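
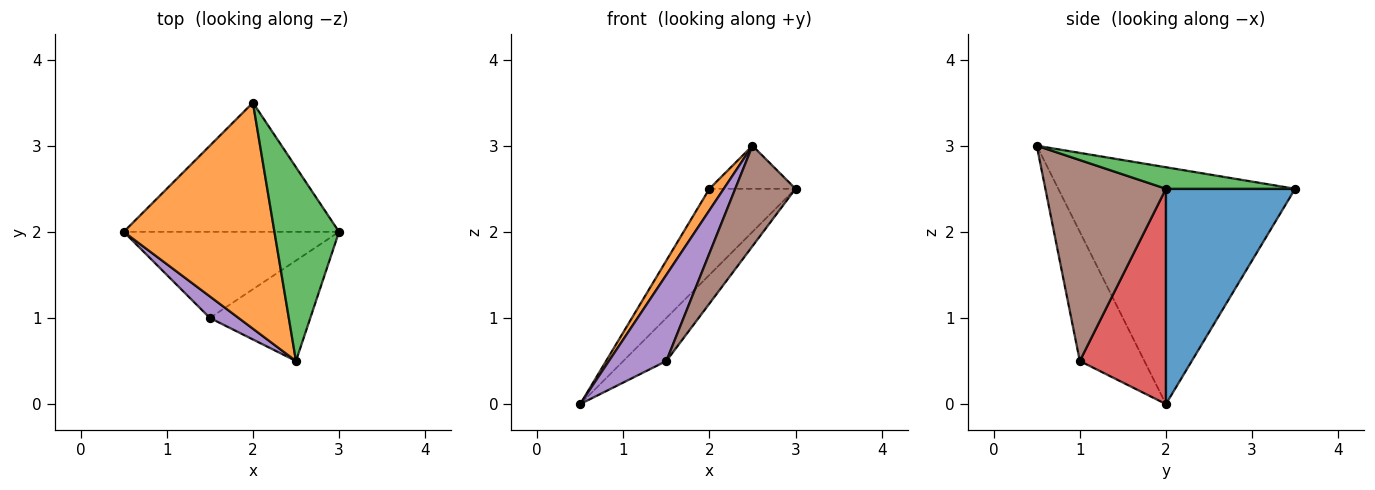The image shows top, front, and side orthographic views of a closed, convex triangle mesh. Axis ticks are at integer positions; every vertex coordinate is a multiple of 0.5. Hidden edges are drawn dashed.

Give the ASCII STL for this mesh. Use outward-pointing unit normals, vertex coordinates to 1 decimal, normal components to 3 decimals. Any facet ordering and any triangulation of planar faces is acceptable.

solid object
 facet normal 0.640 0.426 -0.640
  outer loop
   vertex 2.0 3.5 2.5
   vertex 3.0 2.0 2.5
   vertex 0.5 2.0 0.0
  endloop
 endfacet
 facet normal -0.843 -0.051 0.536
  outer loop
   vertex 2.0 3.5 2.5
   vertex 0.5 2.0 0.0
   vertex 2.5 0.5 3.0
  endloop
 endfacet
 facet normal 0.309 0.206 0.928
  outer loop
   vertex 2.0 3.5 2.5
   vertex 2.5 0.5 3.0
   vertex 3.0 2.0 2.5
  endloop
 endfacet
 facet normal 0.667 0.333 -0.667
  outer loop
   vertex 1.5 1.0 0.5
   vertex 0.5 2.0 0.0
   vertex 3.0 2.0 2.5
  endloop
 endfacet
 facet normal -0.737 -0.655 0.164
  outer loop
   vertex 1.5 1.0 0.5
   vertex 2.5 0.5 3.0
   vertex 0.5 2.0 0.0
  endloop
 endfacet
 facet normal 0.816 -0.408 -0.408
  outer loop
   vertex 1.5 1.0 0.5
   vertex 3.0 2.0 2.5
   vertex 2.5 0.5 3.0
  endloop
 endfacet
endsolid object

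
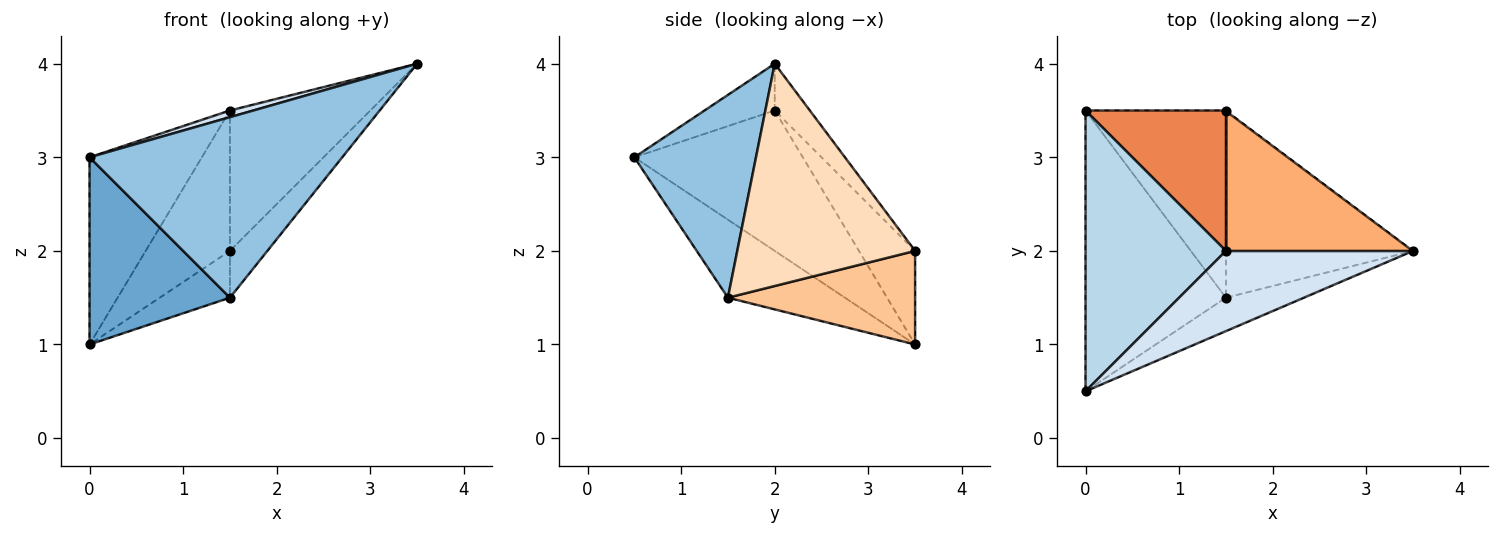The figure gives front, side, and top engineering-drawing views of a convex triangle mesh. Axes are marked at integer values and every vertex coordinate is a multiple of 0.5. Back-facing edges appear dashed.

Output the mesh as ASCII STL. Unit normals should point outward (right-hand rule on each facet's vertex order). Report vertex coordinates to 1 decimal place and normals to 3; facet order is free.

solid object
 facet normal -0.420 -0.504 -0.755
  outer loop
   vertex 1.5 1.5 1.5
   vertex 0.0 0.5 3.0
   vertex 0.0 3.5 1.0
  endloop
 endfacet
 facet normal 0.428 -0.889 -0.165
  outer loop
   vertex 1.5 1.5 1.5
   vertex 3.5 2.0 4.0
   vertex 0.0 0.5 3.0
  endloop
 endfacet
 facet normal -0.640 0.426 0.640
  outer loop
   vertex 1.5 2.0 3.5
   vertex 0.0 3.5 1.0
   vertex 0.0 0.5 3.0
  endloop
 endfacet
 facet normal -0.242 -0.081 0.967
  outer loop
   vertex 1.5 2.0 3.5
   vertex 0.0 0.5 3.0
   vertex 3.5 2.0 4.0
  endloop
 endfacet
 facet normal -0.426 0.640 0.640
  outer loop
   vertex 1.5 3.5 2.0
   vertex 0.0 3.5 1.0
   vertex 1.5 2.0 3.5
  endloop
 endfacet
 facet normal -0.174 0.696 0.696
  outer loop
   vertex 1.5 3.5 2.0
   vertex 1.5 2.0 3.5
   vertex 3.5 2.0 4.0
  endloop
 endfacet
 facet normal 0.543 0.204 -0.815
  outer loop
   vertex 1.5 3.5 2.0
   vertex 1.5 1.5 1.5
   vertex 0.0 3.5 1.0
  endloop
 endfacet
 facet normal 0.755 0.159 -0.636
  outer loop
   vertex 1.5 3.5 2.0
   vertex 3.5 2.0 4.0
   vertex 1.5 1.5 1.5
  endloop
 endfacet
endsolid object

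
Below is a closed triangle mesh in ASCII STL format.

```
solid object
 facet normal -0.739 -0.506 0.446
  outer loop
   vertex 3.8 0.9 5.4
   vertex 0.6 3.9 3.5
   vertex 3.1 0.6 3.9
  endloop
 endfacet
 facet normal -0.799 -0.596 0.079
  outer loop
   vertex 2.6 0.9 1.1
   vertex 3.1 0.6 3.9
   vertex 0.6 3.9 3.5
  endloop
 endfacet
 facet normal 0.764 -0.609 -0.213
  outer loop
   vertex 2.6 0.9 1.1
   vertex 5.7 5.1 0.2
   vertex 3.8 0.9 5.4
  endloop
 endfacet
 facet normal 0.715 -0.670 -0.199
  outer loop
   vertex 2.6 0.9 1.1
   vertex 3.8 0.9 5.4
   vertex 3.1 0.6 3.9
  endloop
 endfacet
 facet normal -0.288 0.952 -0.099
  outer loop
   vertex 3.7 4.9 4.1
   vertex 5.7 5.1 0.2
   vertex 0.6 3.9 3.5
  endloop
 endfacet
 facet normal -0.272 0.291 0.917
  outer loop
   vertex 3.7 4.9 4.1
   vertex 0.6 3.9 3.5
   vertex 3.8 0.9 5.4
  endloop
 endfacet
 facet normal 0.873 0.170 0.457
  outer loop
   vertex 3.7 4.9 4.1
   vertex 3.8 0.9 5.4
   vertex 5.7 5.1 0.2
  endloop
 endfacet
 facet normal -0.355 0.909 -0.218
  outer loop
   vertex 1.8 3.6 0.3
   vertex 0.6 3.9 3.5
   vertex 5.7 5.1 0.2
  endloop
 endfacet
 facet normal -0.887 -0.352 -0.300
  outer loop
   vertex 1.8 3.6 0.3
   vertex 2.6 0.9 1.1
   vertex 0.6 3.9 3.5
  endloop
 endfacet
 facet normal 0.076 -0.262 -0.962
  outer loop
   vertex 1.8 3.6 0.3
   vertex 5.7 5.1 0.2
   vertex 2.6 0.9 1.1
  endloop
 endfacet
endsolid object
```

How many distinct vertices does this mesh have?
7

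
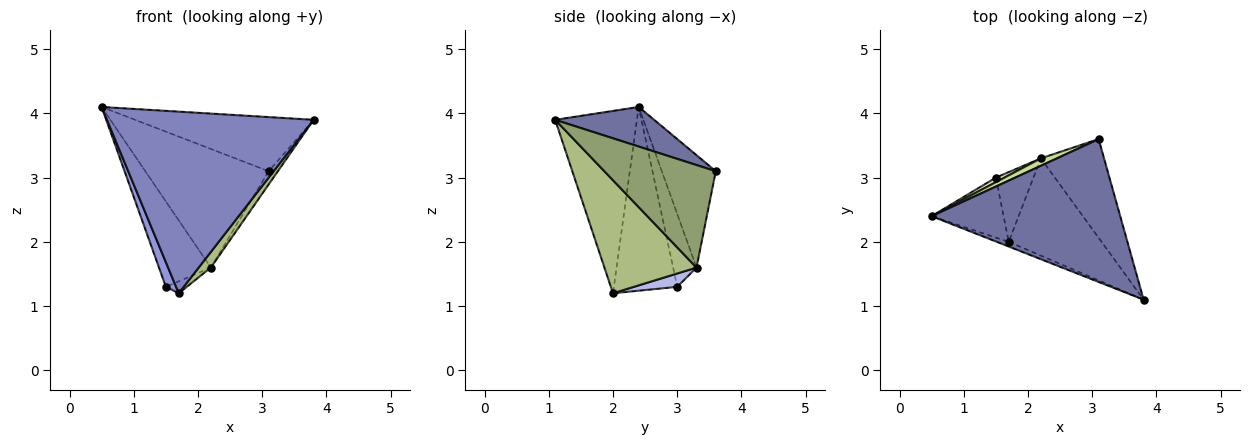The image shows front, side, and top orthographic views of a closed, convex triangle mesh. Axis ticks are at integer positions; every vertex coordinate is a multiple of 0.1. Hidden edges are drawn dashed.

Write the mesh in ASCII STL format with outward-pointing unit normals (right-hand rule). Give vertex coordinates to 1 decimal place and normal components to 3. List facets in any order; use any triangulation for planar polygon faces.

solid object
 facet normal 0.193 0.348 0.918
  outer loop
   vertex 3.1 3.6 3.1
   vertex 0.5 2.4 4.1
   vertex 3.8 1.1 3.9
  endloop
 endfacet
 facet normal -0.368 -0.930 -0.024
  outer loop
   vertex 1.7 2.0 1.2
   vertex 3.8 1.1 3.9
   vertex 0.5 2.4 4.1
  endloop
 endfacet
 facet normal -0.921 -0.148 -0.361
  outer loop
   vertex 1.5 3.0 1.3
   vertex 1.7 2.0 1.2
   vertex 0.5 2.4 4.1
  endloop
 endfacet
 facet normal 0.330 0.159 -0.930
  outer loop
   vertex 2.2 3.3 1.6
   vertex 1.7 2.0 1.2
   vertex 1.5 3.0 1.3
  endloop
 endfacet
 facet normal 0.849 0.070 -0.524
  outer loop
   vertex 2.2 3.3 1.6
   vertex 3.1 3.6 3.1
   vertex 3.8 1.1 3.9
  endloop
 endfacet
 facet normal 0.769 -0.101 -0.632
  outer loop
   vertex 2.2 3.3 1.6
   vertex 3.8 1.1 3.9
   vertex 1.7 2.0 1.2
  endloop
 endfacet
 facet normal -0.400 0.915 0.057
  outer loop
   vertex 2.2 3.3 1.6
   vertex 0.5 2.4 4.1
   vertex 3.1 3.6 3.1
  endloop
 endfacet
 facet normal -0.411 0.910 0.048
  outer loop
   vertex 2.2 3.3 1.6
   vertex 1.5 3.0 1.3
   vertex 0.5 2.4 4.1
  endloop
 endfacet
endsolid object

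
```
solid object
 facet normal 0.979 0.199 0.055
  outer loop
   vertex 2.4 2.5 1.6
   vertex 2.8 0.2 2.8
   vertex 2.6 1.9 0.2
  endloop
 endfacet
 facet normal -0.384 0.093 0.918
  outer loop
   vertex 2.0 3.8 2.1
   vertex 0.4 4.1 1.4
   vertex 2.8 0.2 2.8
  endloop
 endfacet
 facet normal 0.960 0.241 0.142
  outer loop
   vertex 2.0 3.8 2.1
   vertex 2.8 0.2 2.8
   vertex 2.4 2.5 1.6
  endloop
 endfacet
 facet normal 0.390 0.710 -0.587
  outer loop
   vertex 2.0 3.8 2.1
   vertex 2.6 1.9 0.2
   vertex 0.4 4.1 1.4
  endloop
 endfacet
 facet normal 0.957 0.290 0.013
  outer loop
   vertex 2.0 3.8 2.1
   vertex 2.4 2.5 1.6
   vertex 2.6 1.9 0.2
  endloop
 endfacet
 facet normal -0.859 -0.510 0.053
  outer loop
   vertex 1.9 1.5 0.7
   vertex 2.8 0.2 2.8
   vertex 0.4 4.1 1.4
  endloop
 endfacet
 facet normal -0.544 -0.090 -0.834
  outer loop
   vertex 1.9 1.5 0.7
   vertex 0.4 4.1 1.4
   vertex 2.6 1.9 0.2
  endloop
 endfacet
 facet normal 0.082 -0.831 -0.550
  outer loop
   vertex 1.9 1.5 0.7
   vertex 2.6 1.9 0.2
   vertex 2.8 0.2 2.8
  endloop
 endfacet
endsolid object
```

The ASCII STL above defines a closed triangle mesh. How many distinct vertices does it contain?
6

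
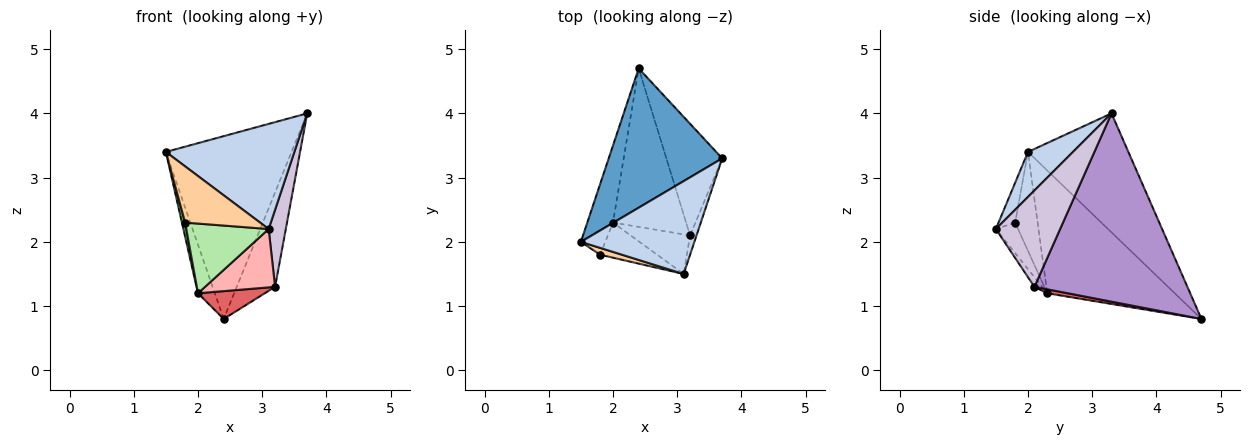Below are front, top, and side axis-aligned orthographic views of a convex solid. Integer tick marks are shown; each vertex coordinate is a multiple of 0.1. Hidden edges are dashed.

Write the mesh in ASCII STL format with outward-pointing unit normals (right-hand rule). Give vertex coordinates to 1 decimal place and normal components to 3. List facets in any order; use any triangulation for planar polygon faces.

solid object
 facet normal -0.536 0.671 0.512
  outer loop
   vertex 2.4 4.7 0.8
   vertex 1.5 2.0 3.4
   vertex 3.7 3.3 4.0
  endloop
 endfacet
 facet normal 0.254 -0.725 0.640
  outer loop
   vertex 3.1 1.5 2.2
   vertex 3.7 3.3 4.0
   vertex 1.5 2.0 3.4
  endloop
 endfacet
 facet normal -0.971 0.128 -0.203
  outer loop
   vertex 2.0 2.3 1.2
   vertex 1.5 2.0 3.4
   vertex 2.4 4.7 0.8
  endloop
 endfacet
 facet normal -0.215 -0.970 0.118
  outer loop
   vertex 1.8 1.8 2.3
   vertex 3.1 1.5 2.2
   vertex 1.5 2.0 3.4
  endloop
 endfacet
 facet normal -0.962 -0.137 -0.237
  outer loop
   vertex 1.8 1.8 2.3
   vertex 1.5 2.0 3.4
   vertex 2.0 2.3 1.2
  endloop
 endfacet
 facet normal -0.234 -0.868 -0.437
  outer loop
   vertex 1.8 1.8 2.3
   vertex 2.0 2.3 1.2
   vertex 3.1 1.5 2.2
  endloop
 endfacet
 facet normal 0.053 -0.173 -0.984
  outer loop
   vertex 3.2 2.1 1.3
   vertex 2.0 2.3 1.2
   vertex 2.4 4.7 0.8
  endloop
 endfacet
 facet normal -0.091 -0.824 -0.559
  outer loop
   vertex 3.2 2.1 1.3
   vertex 3.1 1.5 2.2
   vertex 2.0 2.3 1.2
  endloop
 endfacet
 facet normal 0.932 0.234 -0.276
  outer loop
   vertex 3.2 2.1 1.3
   vertex 2.4 4.7 0.8
   vertex 3.7 3.3 4.0
  endloop
 endfacet
 facet normal 0.964 -0.257 -0.064
  outer loop
   vertex 3.2 2.1 1.3
   vertex 3.7 3.3 4.0
   vertex 3.1 1.5 2.2
  endloop
 endfacet
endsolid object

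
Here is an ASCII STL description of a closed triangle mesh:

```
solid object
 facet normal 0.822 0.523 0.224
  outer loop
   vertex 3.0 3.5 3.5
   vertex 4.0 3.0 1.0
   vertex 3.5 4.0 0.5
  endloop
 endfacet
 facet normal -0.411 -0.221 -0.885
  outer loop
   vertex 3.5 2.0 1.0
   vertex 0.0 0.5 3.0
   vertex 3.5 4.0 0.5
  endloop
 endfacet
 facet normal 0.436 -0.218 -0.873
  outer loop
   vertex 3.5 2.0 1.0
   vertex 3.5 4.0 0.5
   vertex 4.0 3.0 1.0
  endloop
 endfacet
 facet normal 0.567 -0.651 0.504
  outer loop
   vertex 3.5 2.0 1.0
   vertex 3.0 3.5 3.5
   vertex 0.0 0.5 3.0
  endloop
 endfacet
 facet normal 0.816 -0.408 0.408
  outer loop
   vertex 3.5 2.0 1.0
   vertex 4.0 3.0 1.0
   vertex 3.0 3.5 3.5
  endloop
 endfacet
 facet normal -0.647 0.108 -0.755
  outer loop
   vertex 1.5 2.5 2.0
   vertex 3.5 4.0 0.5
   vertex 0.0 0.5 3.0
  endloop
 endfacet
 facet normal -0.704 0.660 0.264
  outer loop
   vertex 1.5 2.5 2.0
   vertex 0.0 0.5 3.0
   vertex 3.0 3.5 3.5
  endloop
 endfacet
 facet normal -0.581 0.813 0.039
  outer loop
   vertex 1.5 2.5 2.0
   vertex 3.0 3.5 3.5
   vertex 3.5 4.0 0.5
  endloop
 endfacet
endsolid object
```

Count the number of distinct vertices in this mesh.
6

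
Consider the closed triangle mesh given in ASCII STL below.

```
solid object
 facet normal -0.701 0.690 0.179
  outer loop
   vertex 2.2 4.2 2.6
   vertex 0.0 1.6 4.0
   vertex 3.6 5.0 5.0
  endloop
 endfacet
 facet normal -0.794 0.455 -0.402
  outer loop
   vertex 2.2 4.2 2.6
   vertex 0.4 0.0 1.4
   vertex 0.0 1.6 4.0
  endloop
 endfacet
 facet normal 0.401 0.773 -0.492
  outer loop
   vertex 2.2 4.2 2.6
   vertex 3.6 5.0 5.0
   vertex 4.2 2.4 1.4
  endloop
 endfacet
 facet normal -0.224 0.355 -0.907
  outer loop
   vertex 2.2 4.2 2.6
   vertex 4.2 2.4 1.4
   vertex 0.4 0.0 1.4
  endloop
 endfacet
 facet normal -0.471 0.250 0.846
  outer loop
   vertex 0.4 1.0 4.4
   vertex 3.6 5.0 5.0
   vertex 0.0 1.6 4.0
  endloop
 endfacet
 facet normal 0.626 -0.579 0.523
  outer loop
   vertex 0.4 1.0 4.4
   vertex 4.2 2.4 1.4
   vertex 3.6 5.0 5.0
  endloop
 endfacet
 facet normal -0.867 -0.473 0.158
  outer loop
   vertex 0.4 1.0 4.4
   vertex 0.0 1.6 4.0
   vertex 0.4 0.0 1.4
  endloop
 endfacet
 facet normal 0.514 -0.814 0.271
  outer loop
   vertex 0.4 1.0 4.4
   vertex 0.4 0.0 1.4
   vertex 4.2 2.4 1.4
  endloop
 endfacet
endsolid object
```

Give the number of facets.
8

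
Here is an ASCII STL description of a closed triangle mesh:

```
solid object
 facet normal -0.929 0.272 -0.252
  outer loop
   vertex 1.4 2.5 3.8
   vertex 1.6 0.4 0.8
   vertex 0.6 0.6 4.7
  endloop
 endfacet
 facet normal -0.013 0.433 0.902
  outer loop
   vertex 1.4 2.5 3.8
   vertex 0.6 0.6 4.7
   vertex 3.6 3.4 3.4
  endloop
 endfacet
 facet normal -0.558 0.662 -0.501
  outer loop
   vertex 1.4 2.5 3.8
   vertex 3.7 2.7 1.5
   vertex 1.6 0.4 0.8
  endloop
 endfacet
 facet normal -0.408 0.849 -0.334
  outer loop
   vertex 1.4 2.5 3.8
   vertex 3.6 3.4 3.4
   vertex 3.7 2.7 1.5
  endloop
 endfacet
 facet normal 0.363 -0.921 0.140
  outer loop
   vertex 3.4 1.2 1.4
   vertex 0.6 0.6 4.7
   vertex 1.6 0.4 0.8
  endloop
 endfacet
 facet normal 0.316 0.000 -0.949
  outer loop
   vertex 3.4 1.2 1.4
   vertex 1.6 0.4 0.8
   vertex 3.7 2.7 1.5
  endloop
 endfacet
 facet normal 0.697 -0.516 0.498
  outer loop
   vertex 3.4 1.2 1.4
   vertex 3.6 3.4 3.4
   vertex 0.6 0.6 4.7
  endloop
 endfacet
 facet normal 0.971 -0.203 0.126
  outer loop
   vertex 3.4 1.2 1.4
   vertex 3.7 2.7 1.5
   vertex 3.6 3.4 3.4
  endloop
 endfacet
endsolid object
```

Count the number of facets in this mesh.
8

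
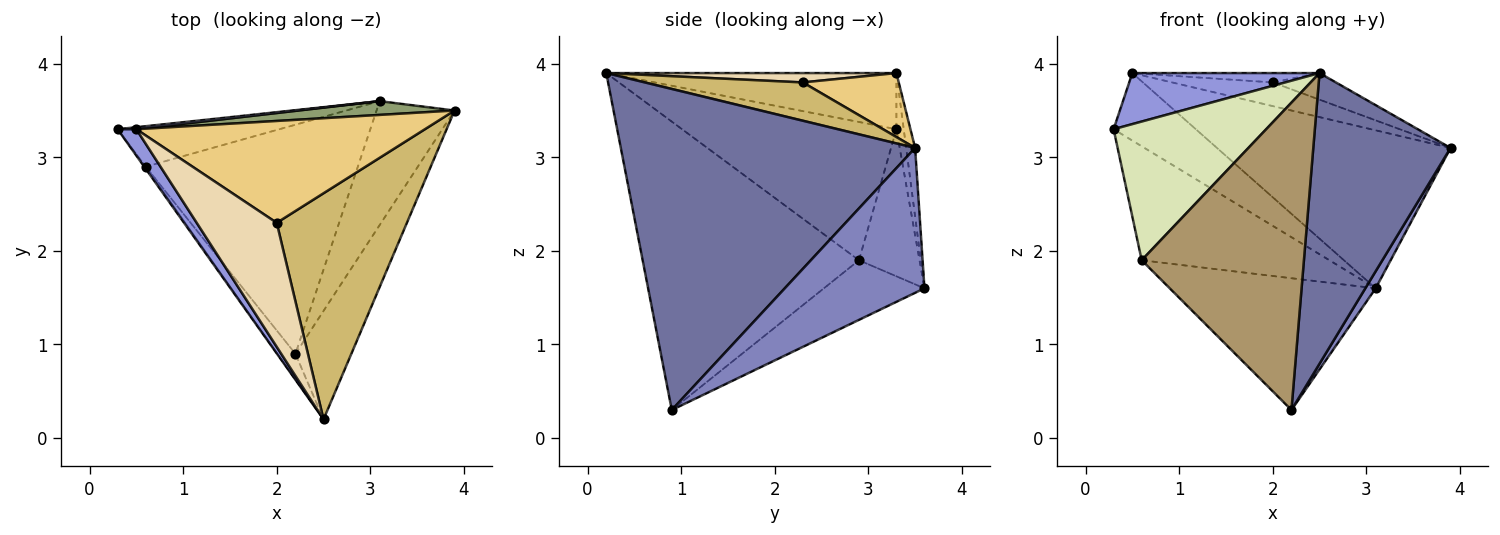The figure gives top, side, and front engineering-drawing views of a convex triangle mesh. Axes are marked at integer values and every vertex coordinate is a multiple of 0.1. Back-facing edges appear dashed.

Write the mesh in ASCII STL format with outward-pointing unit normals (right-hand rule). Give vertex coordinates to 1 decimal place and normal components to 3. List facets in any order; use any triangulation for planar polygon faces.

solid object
 facet normal 0.895 -0.418 -0.156
  outer loop
   vertex 2.2 0.9 0.3
   vertex 3.9 3.5 3.1
   vertex 2.5 0.2 3.9
  endloop
 endfacet
 facet normal 0.879 -0.065 -0.473
  outer loop
   vertex 3.1 3.6 1.6
   vertex 3.9 3.5 3.1
   vertex 2.2 0.9 0.3
  endloop
 endfacet
 facet normal -0.809 -0.522 0.270
  outer loop
   vertex 0.5 3.3 3.9
   vertex 0.3 3.3 3.3
   vertex 2.5 0.2 3.9
  endloop
 endfacet
 facet normal -0.089 0.996 0.030
  outer loop
   vertex 0.5 3.3 3.9
   vertex 3.1 3.6 1.6
   vertex 0.3 3.3 3.3
  endloop
 endfacet
 facet normal -0.038 0.996 0.087
  outer loop
   vertex 0.5 3.3 3.9
   vertex 3.9 3.5 3.1
   vertex 3.1 3.6 1.6
  endloop
 endfacet
 facet normal -0.291 0.902 -0.320
  outer loop
   vertex 0.6 2.9 1.9
   vertex 0.3 3.3 3.3
   vertex 3.1 3.6 1.6
  endloop
 endfacet
 facet normal -0.237 0.484 -0.842
  outer loop
   vertex 0.6 2.9 1.9
   vertex 3.1 3.6 1.6
   vertex 2.2 0.9 0.3
  endloop
 endfacet
 facet normal -0.815 -0.580 -0.009
  outer loop
   vertex 0.6 2.9 1.9
   vertex 2.5 0.2 3.9
   vertex 0.3 3.3 3.3
  endloop
 endfacet
 facet normal -0.799 -0.599 -0.050
  outer loop
   vertex 0.6 2.9 1.9
   vertex 2.2 0.9 0.3
   vertex 2.5 0.2 3.9
  endloop
 endfacet
 facet normal 0.280 0.112 0.953
  outer loop
   vertex 2.0 2.3 3.8
   vertex 2.5 0.2 3.9
   vertex 3.9 3.5 3.1
  endloop
 endfacet
 facet normal 0.211 0.221 0.952
  outer loop
   vertex 2.0 2.3 3.8
   vertex 3.9 3.5 3.1
   vertex 0.5 3.3 3.9
  endloop
 endfacet
 facet normal 0.116 0.075 0.990
  outer loop
   vertex 2.0 2.3 3.8
   vertex 0.5 3.3 3.9
   vertex 2.5 0.2 3.9
  endloop
 endfacet
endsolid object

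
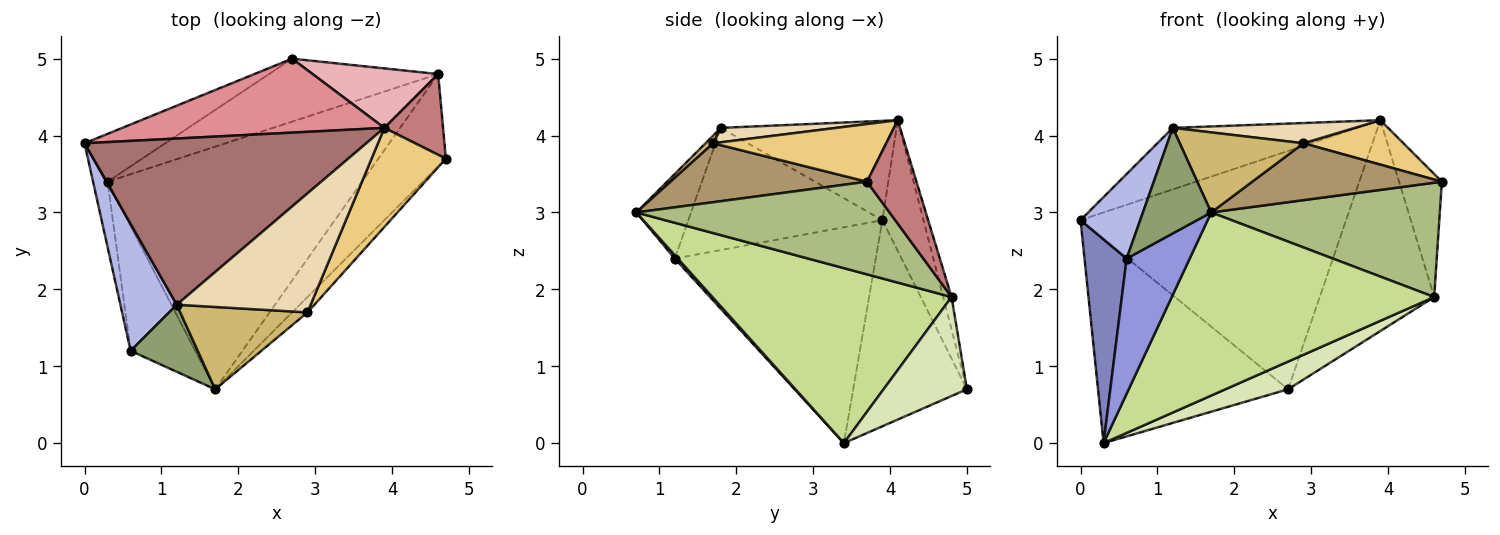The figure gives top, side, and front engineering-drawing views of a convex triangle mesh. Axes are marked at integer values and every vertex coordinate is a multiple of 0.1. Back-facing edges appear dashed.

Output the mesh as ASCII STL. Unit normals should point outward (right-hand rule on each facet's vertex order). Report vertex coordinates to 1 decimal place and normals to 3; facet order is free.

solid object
 facet normal -0.503 0.841 -0.197
  outer loop
   vertex 2.7 5.0 0.7
   vertex 0.3 3.4 0.0
   vertex 0.0 3.9 2.9
  endloop
 endfacet
 facet normal -0.977 -0.205 -0.066
  outer loop
   vertex 0.6 1.2 2.4
   vertex 0.0 3.9 2.9
   vertex 0.3 3.4 0.0
  endloop
 endfacet
 facet normal 0.036 -0.734 -0.678
  outer loop
   vertex 0.6 1.2 2.4
   vertex 0.3 3.4 0.0
   vertex 1.7 0.7 3.0
  endloop
 endfacet
 facet normal -0.874 -0.269 0.404
  outer loop
   vertex 0.6 1.2 2.4
   vertex 1.2 1.8 4.1
   vertex 0.0 3.9 2.9
  endloop
 endfacet
 facet normal -0.560 -0.699 0.444
  outer loop
   vertex 0.6 1.2 2.4
   vertex 1.7 0.7 3.0
   vertex 1.2 1.8 4.1
  endloop
 endfacet
 facet normal 0.653 -0.589 -0.476
  outer loop
   vertex 4.6 4.8 1.9
   vertex 4.7 3.7 3.4
   vertex 1.7 0.7 3.0
  endloop
 endfacet
 facet normal 0.481 -0.528 -0.700
  outer loop
   vertex 4.6 4.8 1.9
   vertex 1.7 0.7 3.0
   vertex 0.3 3.4 0.0
  endloop
 endfacet
 facet normal 0.472 -0.355 -0.807
  outer loop
   vertex 4.6 4.8 1.9
   vertex 0.3 3.4 0.0
   vertex 2.7 5.0 0.7
  endloop
 endfacet
 facet normal 0.707 -0.683 -0.184
  outer loop
   vertex 2.9 1.7 3.9
   vertex 1.7 0.7 3.0
   vertex 4.7 3.7 3.4
  endloop
 endfacet
 facet normal 0.043 -0.697 0.716
  outer loop
   vertex 2.9 1.7 3.9
   vertex 1.2 1.8 4.1
   vertex 1.7 0.7 3.0
  endloop
 endfacet
 facet normal 0.578 -0.334 0.745
  outer loop
   vertex 3.9 4.1 4.2
   vertex 2.9 1.7 3.9
   vertex 4.7 3.7 3.4
  endloop
 endfacet
 facet normal 0.106 -0.167 0.980
  outer loop
   vertex 3.9 4.1 4.2
   vertex 1.2 1.8 4.1
   vertex 2.9 1.7 3.9
  endloop
 endfacet
 facet normal -0.314 0.330 0.890
  outer loop
   vertex 3.9 4.1 4.2
   vertex 0.0 3.9 2.9
   vertex 1.2 1.8 4.1
  endloop
 endfacet
 facet normal 0.695 0.601 0.394
  outer loop
   vertex 3.9 4.1 4.2
   vertex 4.7 3.7 3.4
   vertex 4.6 4.8 1.9
  endloop
 endfacet
 facet normal -0.146 0.945 0.293
  outer loop
   vertex 3.9 4.1 4.2
   vertex 2.7 5.0 0.7
   vertex 0.0 3.9 2.9
  endloop
 endfacet
 facet normal -0.070 0.960 0.271
  outer loop
   vertex 3.9 4.1 4.2
   vertex 4.6 4.8 1.9
   vertex 2.7 5.0 0.7
  endloop
 endfacet
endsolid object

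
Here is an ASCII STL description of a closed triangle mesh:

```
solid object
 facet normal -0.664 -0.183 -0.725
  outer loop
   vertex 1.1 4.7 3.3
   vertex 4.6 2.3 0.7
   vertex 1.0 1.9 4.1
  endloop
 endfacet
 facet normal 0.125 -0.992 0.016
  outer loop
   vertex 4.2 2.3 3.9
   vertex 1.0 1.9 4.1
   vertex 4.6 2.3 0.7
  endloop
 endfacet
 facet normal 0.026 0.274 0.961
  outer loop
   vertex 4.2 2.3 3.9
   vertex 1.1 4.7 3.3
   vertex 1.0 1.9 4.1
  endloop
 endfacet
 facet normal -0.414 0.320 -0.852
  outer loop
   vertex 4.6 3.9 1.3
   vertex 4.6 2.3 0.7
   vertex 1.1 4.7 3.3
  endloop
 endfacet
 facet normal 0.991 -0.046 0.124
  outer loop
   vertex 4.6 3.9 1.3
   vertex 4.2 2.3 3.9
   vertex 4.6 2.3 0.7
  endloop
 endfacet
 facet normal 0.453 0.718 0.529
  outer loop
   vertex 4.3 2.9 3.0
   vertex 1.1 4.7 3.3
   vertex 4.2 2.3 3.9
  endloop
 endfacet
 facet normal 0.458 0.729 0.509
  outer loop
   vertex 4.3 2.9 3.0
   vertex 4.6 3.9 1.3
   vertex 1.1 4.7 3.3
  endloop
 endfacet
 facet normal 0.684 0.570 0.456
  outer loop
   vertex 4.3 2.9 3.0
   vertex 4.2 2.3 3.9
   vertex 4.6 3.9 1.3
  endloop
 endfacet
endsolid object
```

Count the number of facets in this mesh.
8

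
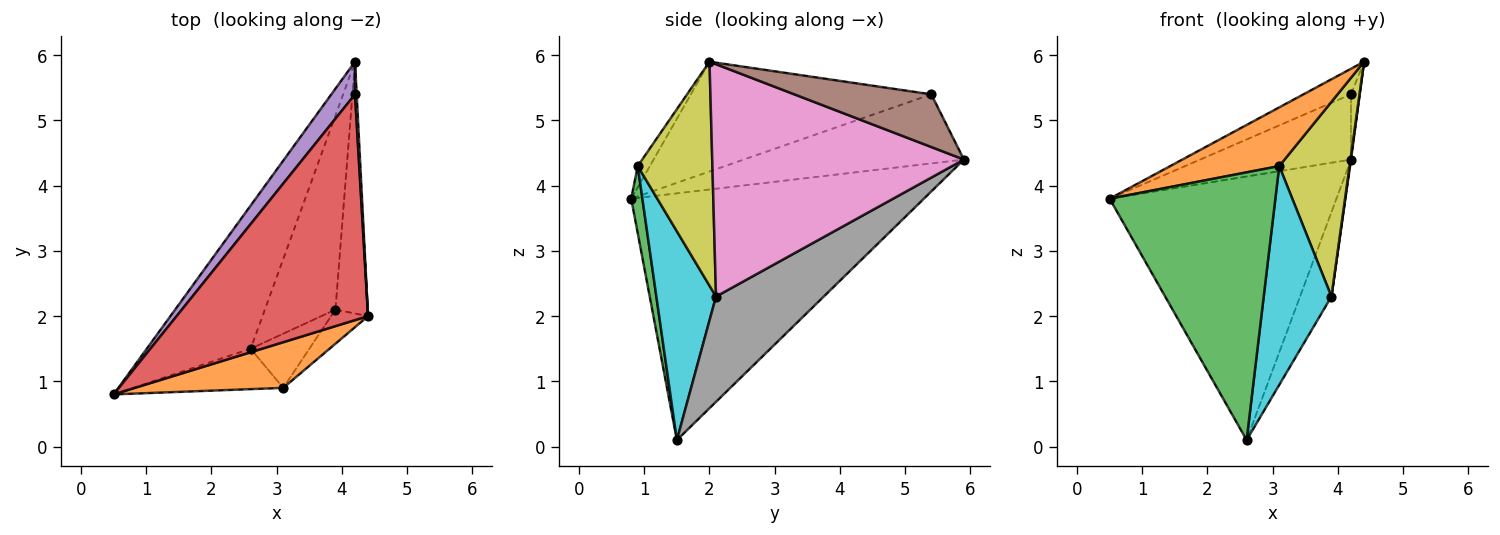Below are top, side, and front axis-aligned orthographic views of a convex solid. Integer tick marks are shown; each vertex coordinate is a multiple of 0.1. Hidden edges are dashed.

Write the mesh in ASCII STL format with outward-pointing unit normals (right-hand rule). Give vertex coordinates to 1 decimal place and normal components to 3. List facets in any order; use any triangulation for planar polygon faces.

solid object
 facet normal -0.750 0.581 -0.316
  outer loop
   vertex 2.6 1.5 0.1
   vertex 0.5 0.8 3.8
   vertex 4.2 5.9 4.4
  endloop
 endfacet
 facet normal -0.087 -0.786 0.612
  outer loop
   vertex 3.1 0.9 4.3
   vertex 4.4 2.0 5.9
   vertex 0.5 0.8 3.8
  endloop
 endfacet
 facet normal 0.067 -0.987 -0.149
  outer loop
   vertex 3.1 0.9 4.3
   vertex 0.5 0.8 3.8
   vertex 2.6 1.5 0.1
  endloop
 endfacet
 facet normal -0.495 0.098 0.863
  outer loop
   vertex 4.2 5.4 5.4
   vertex 0.5 0.8 3.8
   vertex 4.4 2.0 5.9
  endloop
 endfacet
 facet normal -0.794 0.544 0.272
  outer loop
   vertex 4.2 5.4 5.4
   vertex 4.2 5.9 4.4
   vertex 0.5 0.8 3.8
  endloop
 endfacet
 facet normal 0.997 0.063 0.032
  outer loop
   vertex 4.2 5.4 5.4
   vertex 4.4 2.0 5.9
   vertex 4.2 5.9 4.4
  endloop
 endfacet
 facet normal 0.990 -0.002 -0.138
  outer loop
   vertex 3.9 2.1 2.3
   vertex 4.2 5.9 4.4
   vertex 4.4 2.0 5.9
  endloop
 endfacet
 facet normal 0.807 0.235 -0.541
  outer loop
   vertex 3.9 2.1 2.3
   vertex 2.6 1.5 0.1
   vertex 4.2 5.9 4.4
  endloop
 endfacet
 facet normal 0.723 -0.681 -0.119
  outer loop
   vertex 3.9 2.1 2.3
   vertex 4.4 2.0 5.9
   vertex 3.1 0.9 4.3
  endloop
 endfacet
 facet normal 0.650 -0.738 -0.183
  outer loop
   vertex 3.9 2.1 2.3
   vertex 3.1 0.9 4.3
   vertex 2.6 1.5 0.1
  endloop
 endfacet
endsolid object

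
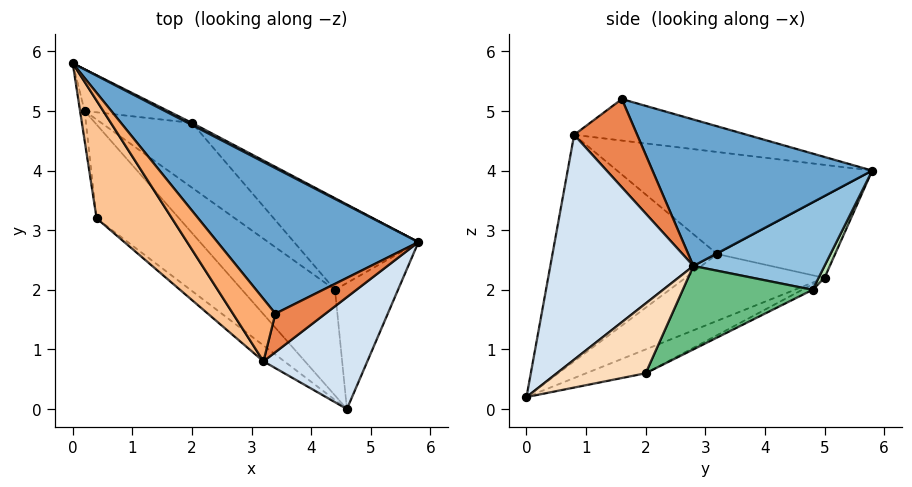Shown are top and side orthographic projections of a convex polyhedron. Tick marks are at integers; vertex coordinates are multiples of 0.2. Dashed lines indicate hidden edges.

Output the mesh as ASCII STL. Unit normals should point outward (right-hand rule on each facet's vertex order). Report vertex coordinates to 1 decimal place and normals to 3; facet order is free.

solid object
 facet normal 0.481 0.578 0.660
  outer loop
   vertex 3.4 1.6 5.2
   vertex 5.8 2.8 2.4
   vertex 0.0 5.8 4.0
  endloop
 endfacet
 facet normal 0.464 0.886 0.021
  outer loop
   vertex 2.0 4.8 2.0
   vertex 0.0 5.8 4.0
   vertex 5.8 2.8 2.4
  endloop
 endfacet
 facet normal -0.626 -0.778 -0.058
  outer loop
   vertex 3.2 0.8 4.6
   vertex 0.4 3.2 2.6
   vertex 4.6 0.0 0.2
  endloop
 endfacet
 facet normal 0.737 -0.584 0.341
  outer loop
   vertex 3.2 0.8 4.6
   vertex 4.6 0.0 0.2
   vertex 5.8 2.8 2.4
  endloop
 endfacet
 facet normal 0.750 -0.507 0.426
  outer loop
   vertex 3.2 0.8 4.6
   vertex 5.8 2.8 2.4
   vertex 3.4 1.6 5.2
  endloop
 endfacet
 facet normal -0.657 -0.340 0.672
  outer loop
   vertex 3.2 0.8 4.6
   vertex 3.4 1.6 5.2
   vertex 0.0 5.8 4.0
  endloop
 endfacet
 facet normal -0.735 -0.405 0.543
  outer loop
   vertex 3.2 0.8 4.6
   vertex 0.0 5.8 4.0
   vertex 0.4 3.2 2.6
  endloop
 endfacet
 facet normal 0.727 0.204 -0.656
  outer loop
   vertex 4.4 2.0 0.6
   vertex 5.8 2.8 2.4
   vertex 4.6 0.0 0.2
  endloop
 endfacet
 facet normal 0.416 0.666 -0.619
  outer loop
   vertex 4.4 2.0 0.6
   vertex 2.0 4.8 2.0
   vertex 5.8 2.8 2.4
  endloop
 endfacet
 facet normal -0.991 -0.122 -0.056
  outer loop
   vertex 0.2 5.0 2.2
   vertex 0.4 3.2 2.6
   vertex 0.0 5.8 4.0
  endloop
 endfacet
 facet normal 0.057 0.915 -0.400
  outer loop
   vertex 0.2 5.0 2.2
   vertex 0.0 5.8 4.0
   vertex 2.0 4.8 2.0
  endloop
 endfacet
 facet normal -0.611 -0.236 -0.755
  outer loop
   vertex 0.2 5.0 2.2
   vertex 4.6 0.0 0.2
   vertex 0.4 3.2 2.6
  endloop
 endfacet
 facet normal -0.245 0.167 -0.955
  outer loop
   vertex 0.2 5.0 2.2
   vertex 4.4 2.0 0.6
   vertex 4.6 0.0 0.2
  endloop
 endfacet
 facet normal -0.056 0.408 -0.911
  outer loop
   vertex 0.2 5.0 2.2
   vertex 2.0 4.8 2.0
   vertex 4.4 2.0 0.6
  endloop
 endfacet
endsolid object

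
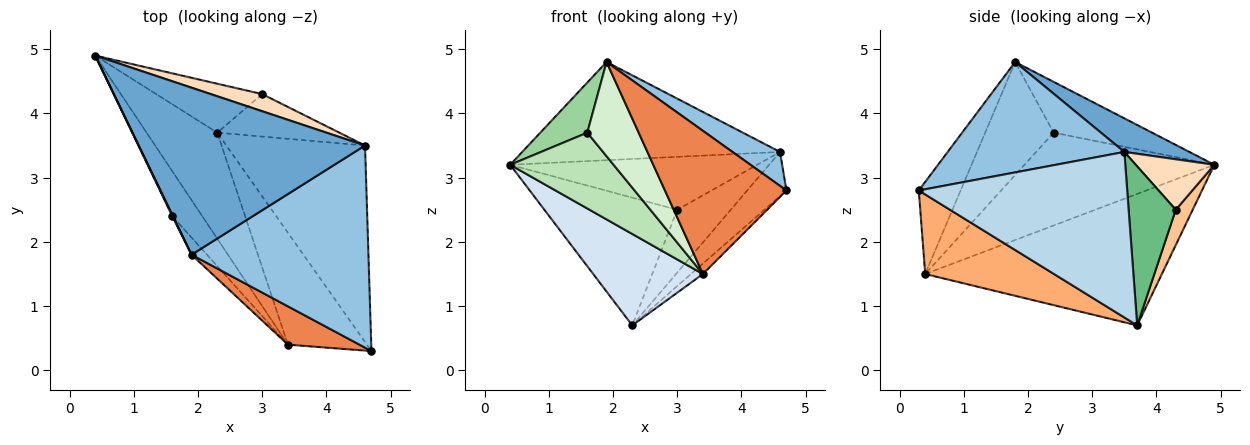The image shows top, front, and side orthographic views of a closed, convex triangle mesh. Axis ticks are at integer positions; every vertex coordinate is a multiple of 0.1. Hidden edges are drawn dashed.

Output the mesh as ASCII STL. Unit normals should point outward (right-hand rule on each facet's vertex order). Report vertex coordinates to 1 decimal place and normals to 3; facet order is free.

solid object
 facet normal 0.127 0.503 0.855
  outer loop
   vertex 4.6 3.5 3.4
   vertex 0.4 4.9 3.2
   vertex 1.9 1.8 4.8
  endloop
 endfacet
 facet normal 0.524 -0.141 0.840
  outer loop
   vertex 4.6 3.5 3.4
   vertex 1.9 1.8 4.8
   vertex 4.7 0.3 2.8
  endloop
 endfacet
 facet normal 0.759 0.143 -0.636
  outer loop
   vertex 4.6 3.5 3.4
   vertex 4.7 0.3 2.8
   vertex 2.3 3.7 0.7
  endloop
 endfacet
 facet normal -0.815 -0.378 -0.438
  outer loop
   vertex 3.4 0.4 1.5
   vertex 0.4 4.9 3.2
   vertex 2.3 3.7 0.7
  endloop
 endfacet
 facet normal -0.316 -0.917 0.245
  outer loop
   vertex 3.4 0.4 1.5
   vertex 4.7 0.3 2.8
   vertex 1.9 1.8 4.8
  endloop
 endfacet
 facet normal 0.708 0.066 -0.703
  outer loop
   vertex 3.4 0.4 1.5
   vertex 2.3 3.7 0.7
   vertex 4.7 0.3 2.8
  endloop
 endfacet
 facet normal 0.118 0.927 -0.355
  outer loop
   vertex 3.0 4.3 2.5
   vertex 2.3 3.7 0.7
   vertex 0.4 4.9 3.2
  endloop
 endfacet
 facet normal 0.290 0.911 0.295
  outer loop
   vertex 3.0 4.3 2.5
   vertex 0.4 4.9 3.2
   vertex 4.6 3.5 3.4
  endloop
 endfacet
 facet normal 0.589 0.670 -0.452
  outer loop
   vertex 3.0 4.3 2.5
   vertex 4.6 3.5 3.4
   vertex 2.3 3.7 0.7
  endloop
 endfacet
 facet normal -0.902 -0.431 0.011
  outer loop
   vertex 1.6 2.4 3.7
   vertex 1.9 1.8 4.8
   vertex 0.4 4.9 3.2
  endloop
 endfacet
 facet normal -0.845 -0.460 -0.273
  outer loop
   vertex 1.6 2.4 3.7
   vertex 0.4 4.9 3.2
   vertex 3.4 0.4 1.5
  endloop
 endfacet
 facet normal -0.795 -0.596 -0.108
  outer loop
   vertex 1.6 2.4 3.7
   vertex 3.4 0.4 1.5
   vertex 1.9 1.8 4.8
  endloop
 endfacet
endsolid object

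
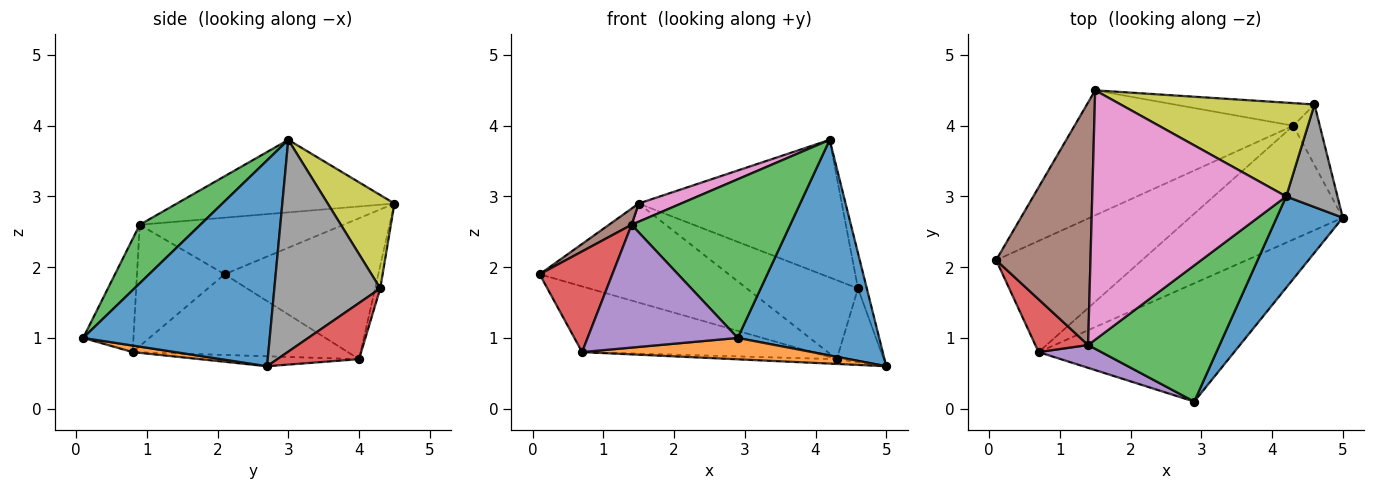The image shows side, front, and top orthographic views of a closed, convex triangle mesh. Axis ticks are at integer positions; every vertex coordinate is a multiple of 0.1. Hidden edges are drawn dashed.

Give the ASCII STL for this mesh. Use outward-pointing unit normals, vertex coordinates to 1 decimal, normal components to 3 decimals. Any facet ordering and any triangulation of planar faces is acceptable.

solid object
 facet normal 0.772 -0.585 0.248
  outer loop
   vertex 4.2 3.0 3.8
   vertex 2.9 0.1 1.0
   vertex 5.0 2.7 0.6
  endloop
 endfacet
 facet normal 0.033 -0.178 -0.984
  outer loop
   vertex 0.7 0.8 0.8
   vertex 5.0 2.7 0.6
   vertex 2.9 0.1 1.0
  endloop
 endfacet
 facet normal 0.279 -0.729 0.626
  outer loop
   vertex 1.4 0.9 2.6
   vertex 2.9 0.1 1.0
   vertex 4.2 3.0 3.8
  endloop
 endfacet
 facet normal -0.730 -0.605 0.317
  outer loop
   vertex 1.4 0.9 2.6
   vertex 0.1 2.1 1.9
   vertex 0.7 0.8 0.8
  endloop
 endfacet
 facet normal -0.313 -0.934 0.174
  outer loop
   vertex 1.4 0.9 2.6
   vertex 0.7 0.8 0.8
   vertex 2.9 0.1 1.0
  endloop
 endfacet
 facet normal -0.514 -0.057 0.856
  outer loop
   vertex 1.4 0.9 2.6
   vertex 1.5 4.5 2.9
   vertex 0.1 2.1 1.9
  endloop
 endfacet
 facet normal -0.349 -0.068 0.935
  outer loop
   vertex 1.4 0.9 2.6
   vertex 4.2 3.0 3.8
   vertex 1.5 4.5 2.9
  endloop
 endfacet
 facet normal 0.969 0.081 0.235
  outer loop
   vertex 4.6 4.3 1.7
   vertex 4.2 3.0 3.8
   vertex 5.0 2.7 0.6
  endloop
 endfacet
 facet normal 0.262 0.797 0.544
  outer loop
   vertex 4.6 4.3 1.7
   vertex 1.5 4.5 2.9
   vertex 4.2 3.0 3.8
  endloop
 endfacet
 facet normal -0.044 0.960 -0.275
  outer loop
   vertex 4.3 4.0 0.7
   vertex 1.5 4.5 2.9
   vertex 4.6 4.3 1.7
  endloop
 endfacet
 facet normal -0.451 0.554 -0.700
  outer loop
   vertex 4.3 4.0 0.7
   vertex 0.1 2.1 1.9
   vertex 1.5 4.5 2.9
  endloop
 endfacet
 facet normal -0.430 0.459 -0.777
  outer loop
   vertex 4.3 4.0 0.7
   vertex 0.7 0.8 0.8
   vertex 0.1 2.1 1.9
  endloop
 endfacet
 facet normal -0.065 0.042 -0.997
  outer loop
   vertex 4.3 4.0 0.7
   vertex 5.0 2.7 0.6
   vertex 0.7 0.8 0.8
  endloop
 endfacet
 facet normal 0.802 0.461 -0.379
  outer loop
   vertex 4.3 4.0 0.7
   vertex 4.6 4.3 1.7
   vertex 5.0 2.7 0.6
  endloop
 endfacet
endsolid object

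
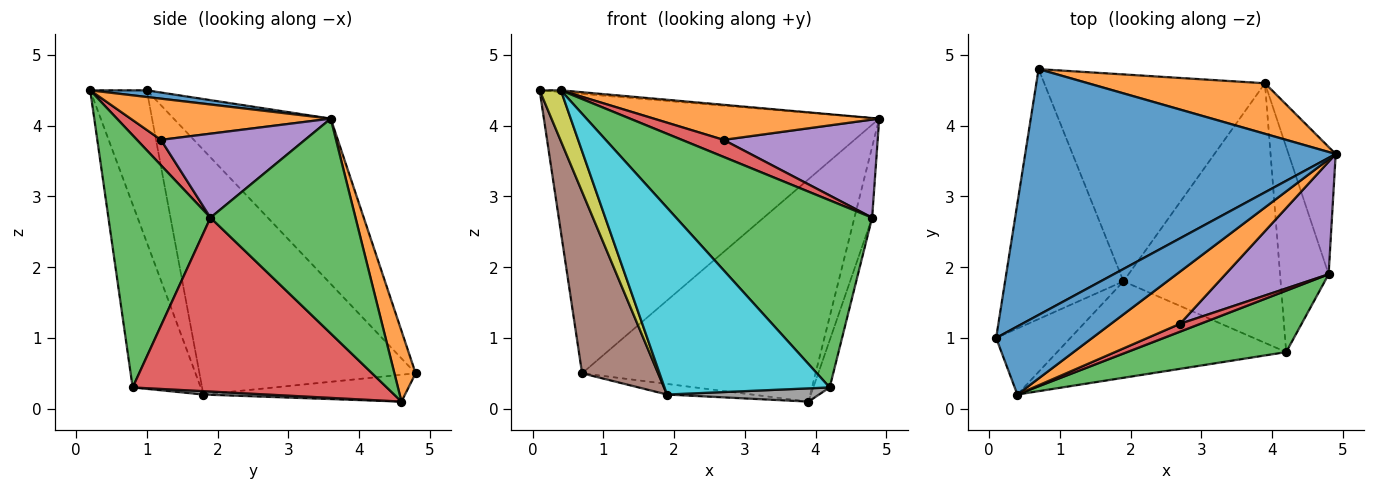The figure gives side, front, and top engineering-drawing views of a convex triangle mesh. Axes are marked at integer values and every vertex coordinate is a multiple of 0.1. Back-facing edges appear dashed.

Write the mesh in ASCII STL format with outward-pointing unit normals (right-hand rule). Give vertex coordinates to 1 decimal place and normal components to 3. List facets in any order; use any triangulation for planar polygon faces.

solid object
 facet normal -0.332 0.708 0.623
  outer loop
   vertex 0.7 4.8 0.5
   vertex 0.1 1.0 4.5
   vertex 4.9 3.6 4.1
  endloop
 endfacet
 facet normal 0.088 0.971 0.221
  outer loop
   vertex 3.9 4.6 0.1
   vertex 0.7 4.8 0.5
   vertex 4.9 3.6 4.1
  endloop
 endfacet
 facet normal 0.970 0.118 -0.213
  outer loop
   vertex 4.8 1.9 2.7
   vertex 3.9 4.6 0.1
   vertex 4.9 3.6 4.1
  endloop
 endfacet
 facet normal 0.961 0.062 -0.269
  outer loop
   vertex 4.8 1.9 2.7
   vertex 4.2 0.8 0.3
   vertex 3.9 4.6 0.1
  endloop
 endfacet
 facet normal 0.523 -0.560 0.642
  outer loop
   vertex 4.8 1.9 2.7
   vertex 4.9 3.6 4.1
   vertex 2.7 1.2 3.8
  endloop
 endfacet
 facet normal -0.858 -0.302 -0.415
  outer loop
   vertex 1.9 1.8 0.2
   vertex 0.1 1.0 4.5
   vertex 0.7 4.8 0.5
  endloop
 endfacet
 facet normal -0.121 0.051 -0.991
  outer loop
   vertex 1.9 1.8 0.2
   vertex 0.7 4.8 0.5
   vertex 3.9 4.6 0.1
  endloop
 endfacet
 facet normal 0.021 -0.051 -0.998
  outer loop
   vertex 1.9 1.8 0.2
   vertex 3.9 4.6 0.1
   vertex 4.2 0.8 0.3
  endloop
 endfacet
 facet normal -0.852 -0.319 -0.416
  outer loop
   vertex 0.4 0.2 4.5
   vertex 0.1 1.0 4.5
   vertex 1.9 1.8 0.2
  endloop
 endfacet
 facet normal -0.344 -0.834 -0.431
  outer loop
   vertex 0.4 0.2 4.5
   vertex 1.9 1.8 0.2
   vertex 4.2 0.8 0.3
  endloop
 endfacet
 facet normal 0.069 0.026 0.997
  outer loop
   vertex 0.4 0.2 4.5
   vertex 4.9 3.6 4.1
   vertex 0.1 1.0 4.5
  endloop
 endfacet
 facet normal 0.444 -0.500 0.744
  outer loop
   vertex 0.4 0.2 4.5
   vertex 2.7 1.2 3.8
   vertex 4.9 3.6 4.1
  endloop
 endfacet
 facet normal 0.443 -0.852 0.279
  outer loop
   vertex 0.4 0.2 4.5
   vertex 4.2 0.8 0.3
   vertex 4.8 1.9 2.7
  endloop
 endfacet
 facet normal 0.463 -0.805 0.372
  outer loop
   vertex 0.4 0.2 4.5
   vertex 4.8 1.9 2.7
   vertex 2.7 1.2 3.8
  endloop
 endfacet
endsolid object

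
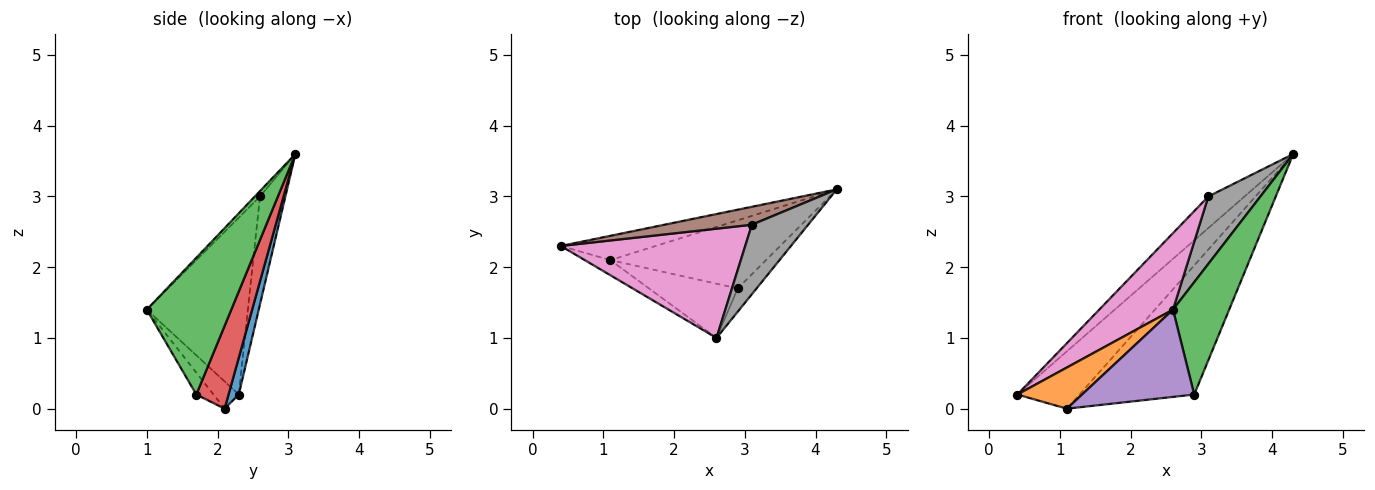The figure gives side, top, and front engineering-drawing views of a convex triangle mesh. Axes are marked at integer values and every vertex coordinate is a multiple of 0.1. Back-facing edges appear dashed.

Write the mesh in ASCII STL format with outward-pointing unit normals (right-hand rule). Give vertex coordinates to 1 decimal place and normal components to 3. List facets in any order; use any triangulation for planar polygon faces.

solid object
 facet normal 0.150 0.910 -0.386
  outer loop
   vertex 1.1 2.1 0.0
   vertex 0.4 2.3 0.2
   vertex 4.3 3.1 3.6
  endloop
 endfacet
 facet normal -0.344 -0.881 -0.324
  outer loop
   vertex 1.1 2.1 0.0
   vertex 2.6 1.0 1.4
   vertex 0.4 2.3 0.2
  endloop
 endfacet
 facet normal 0.827 -0.550 -0.114
  outer loop
   vertex 2.9 1.7 0.2
   vertex 4.3 3.1 3.6
   vertex 2.6 1.0 1.4
  endloop
 endfacet
 facet normal 0.241 0.858 -0.453
  outer loop
   vertex 2.9 1.7 0.2
   vertex 1.1 2.1 0.0
   vertex 4.3 3.1 3.6
  endloop
 endfacet
 facet normal -0.129 -0.842 -0.524
  outer loop
   vertex 2.9 1.7 0.2
   vertex 2.6 1.0 1.4
   vertex 1.1 2.1 0.0
  endloop
 endfacet
 facet normal -0.520 0.742 0.422
  outer loop
   vertex 3.1 2.6 3.0
   vertex 4.3 3.1 3.6
   vertex 0.4 2.3 0.2
  endloop
 endfacet
 facet normal -0.618 -0.451 0.644
  outer loop
   vertex 3.1 2.6 3.0
   vertex 0.4 2.3 0.2
   vertex 2.6 1.0 1.4
  endloop
 endfacet
 facet normal -0.069 -0.695 0.716
  outer loop
   vertex 3.1 2.6 3.0
   vertex 2.6 1.0 1.4
   vertex 4.3 3.1 3.6
  endloop
 endfacet
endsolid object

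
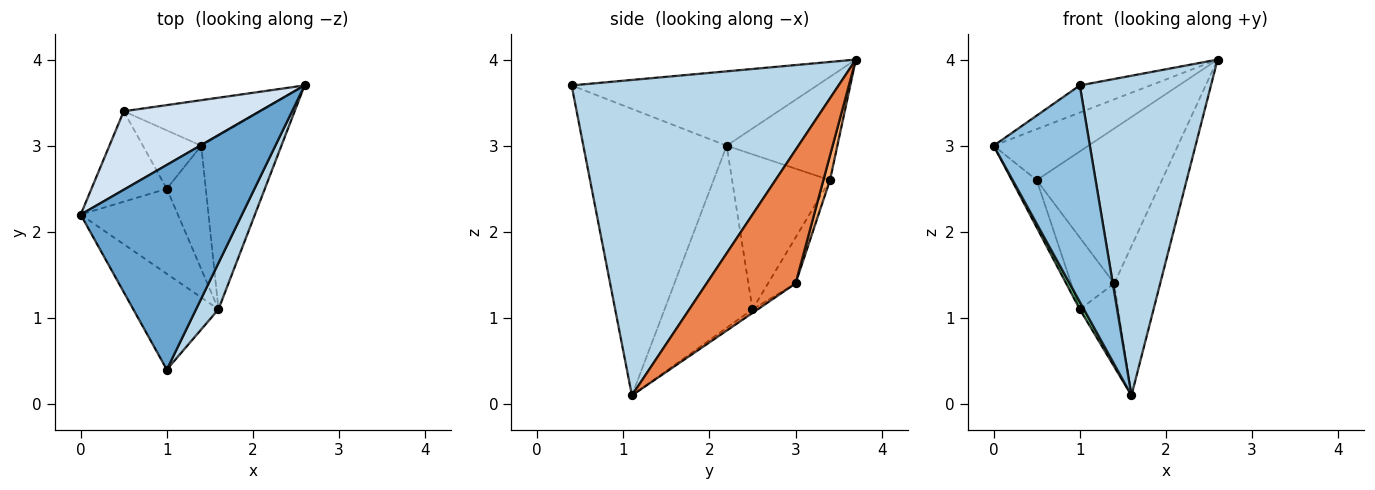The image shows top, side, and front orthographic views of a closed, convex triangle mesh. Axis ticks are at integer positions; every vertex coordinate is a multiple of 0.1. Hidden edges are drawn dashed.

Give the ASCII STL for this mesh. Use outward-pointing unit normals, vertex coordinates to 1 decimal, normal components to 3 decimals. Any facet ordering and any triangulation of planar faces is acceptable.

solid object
 facet normal -0.416 0.120 0.902
  outer loop
   vertex 1.0 0.4 3.7
   vertex 2.6 3.7 4.0
   vertex 0.0 2.2 3.0
  endloop
 endfacet
 facet normal -0.806 -0.541 -0.240
  outer loop
   vertex 1.6 1.1 0.1
   vertex 1.0 0.4 3.7
   vertex 0.0 2.2 3.0
  endloop
 endfacet
 facet normal 0.896 -0.440 0.064
  outer loop
   vertex 1.6 1.1 0.1
   vertex 2.6 3.7 4.0
   vertex 1.0 0.4 3.7
  endloop
 endfacet
 facet normal -0.537 0.460 0.707
  outer loop
   vertex 0.5 3.4 2.6
   vertex 0.0 2.2 3.0
   vertex 2.6 3.7 4.0
  endloop
 endfacet
 facet normal 0.784 0.405 -0.471
  outer loop
   vertex 1.4 3.0 1.4
   vertex 2.6 3.7 4.0
   vertex 1.6 1.1 0.1
  endloop
 endfacet
 facet normal 0.051 0.958 -0.281
  outer loop
   vertex 1.4 3.0 1.4
   vertex 0.5 3.4 2.6
   vertex 2.6 3.7 4.0
  endloop
 endfacet
 facet normal -0.077 0.557 -0.827
  outer loop
   vertex 1.0 2.5 1.1
   vertex 1.4 3.0 1.4
   vertex 1.6 1.1 0.1
  endloop
 endfacet
 facet normal -0.445 0.695 -0.565
  outer loop
   vertex 1.0 2.5 1.1
   vertex 0.5 3.4 2.6
   vertex 1.4 3.0 1.4
  endloop
 endfacet
 facet normal -0.881 -0.042 -0.470
  outer loop
   vertex 1.0 2.5 1.1
   vertex 1.6 1.1 0.1
   vertex 0.0 2.2 3.0
  endloop
 endfacet
 facet normal -0.877 0.223 -0.426
  outer loop
   vertex 1.0 2.5 1.1
   vertex 0.0 2.2 3.0
   vertex 0.5 3.4 2.6
  endloop
 endfacet
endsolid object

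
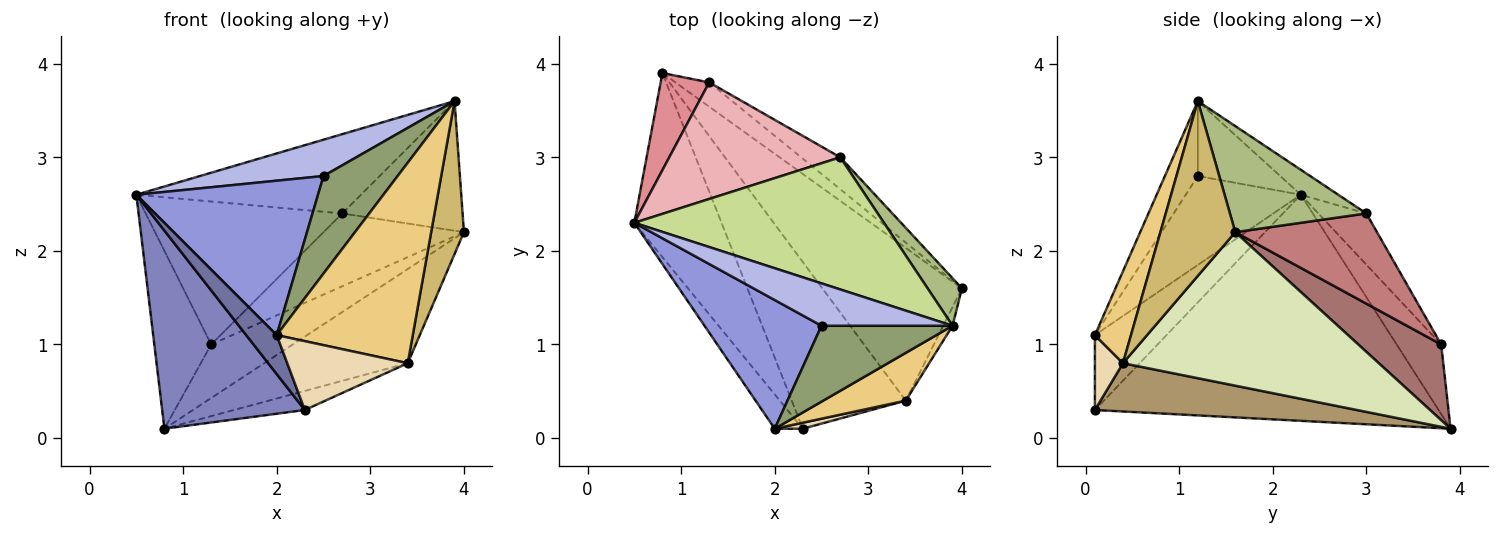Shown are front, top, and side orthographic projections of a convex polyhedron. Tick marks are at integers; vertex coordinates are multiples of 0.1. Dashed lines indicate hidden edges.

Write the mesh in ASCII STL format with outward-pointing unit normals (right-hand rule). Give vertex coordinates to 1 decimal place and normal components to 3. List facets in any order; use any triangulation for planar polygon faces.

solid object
 facet normal -0.870 -0.371 -0.326
  outer loop
   vertex 2.3 0.1 0.3
   vertex 2.0 0.1 1.1
   vertex 0.5 2.3 2.6
  endloop
 endfacet
 facet normal -0.870 -0.361 -0.336
  outer loop
   vertex 2.3 0.1 0.3
   vertex 0.5 2.3 2.6
   vertex 0.8 3.9 0.1
  endloop
 endfacet
 facet normal -0.438 -0.691 0.576
  outer loop
   vertex 2.5 1.2 2.8
   vertex 0.5 2.3 2.6
   vertex 2.0 0.1 1.1
  endloop
 endfacet
 facet normal -0.398 -0.597 0.697
  outer loop
   vertex 2.5 1.2 2.8
   vertex 3.9 1.2 3.6
   vertex 0.5 2.3 2.6
  endloop
 endfacet
 facet normal -0.331 -0.745 0.579
  outer loop
   vertex 2.5 1.2 2.8
   vertex 2.0 0.1 1.1
   vertex 3.9 1.2 3.6
  endloop
 endfacet
 facet normal 0.729 0.643 0.236
  outer loop
   vertex 2.7 3.0 2.4
   vertex 3.9 1.2 3.6
   vertex 4.0 1.6 2.2
  endloop
 endfacet
 facet normal -0.085 0.513 0.854
  outer loop
   vertex 2.7 3.0 2.4
   vertex 0.5 2.3 2.6
   vertex 3.9 1.2 3.6
  endloop
 endfacet
 facet normal 0.683 0.383 -0.621
  outer loop
   vertex 3.4 0.4 0.8
   vertex 0.8 3.9 0.1
   vertex 4.0 1.6 2.2
  endloop
 endfacet
 facet normal 0.388 0.105 -0.916
  outer loop
   vertex 3.4 0.4 0.8
   vertex 2.3 0.1 0.3
   vertex 0.8 3.9 0.1
  endloop
 endfacet
 facet normal 0.915 -0.400 -0.049
  outer loop
   vertex 3.4 0.4 0.8
   vertex 4.0 1.6 2.2
   vertex 3.9 1.2 3.6
  endloop
 endfacet
 facet normal 0.250 -0.942 0.224
  outer loop
   vertex 3.4 0.4 0.8
   vertex 3.9 1.2 3.6
   vertex 2.0 0.1 1.1
  endloop
 endfacet
 facet normal 0.226 -0.970 0.085
  outer loop
   vertex 3.4 0.4 0.8
   vertex 2.0 0.1 1.1
   vertex 2.3 0.1 0.3
  endloop
 endfacet
 facet normal 0.679 0.668 -0.303
  outer loop
   vertex 1.3 3.8 1.0
   vertex 4.0 1.6 2.2
   vertex 0.8 3.9 0.1
  endloop
 endfacet
 facet normal 0.679 0.673 -0.295
  outer loop
   vertex 1.3 3.8 1.0
   vertex 2.7 3.0 2.4
   vertex 4.0 1.6 2.2
  endloop
 endfacet
 facet normal -0.566 0.723 0.395
  outer loop
   vertex 1.3 3.8 1.0
   vertex 0.8 3.9 0.1
   vertex 0.5 2.3 2.6
  endloop
 endfacet
 facet normal -0.186 0.761 0.621
  outer loop
   vertex 1.3 3.8 1.0
   vertex 0.5 2.3 2.6
   vertex 2.7 3.0 2.4
  endloop
 endfacet
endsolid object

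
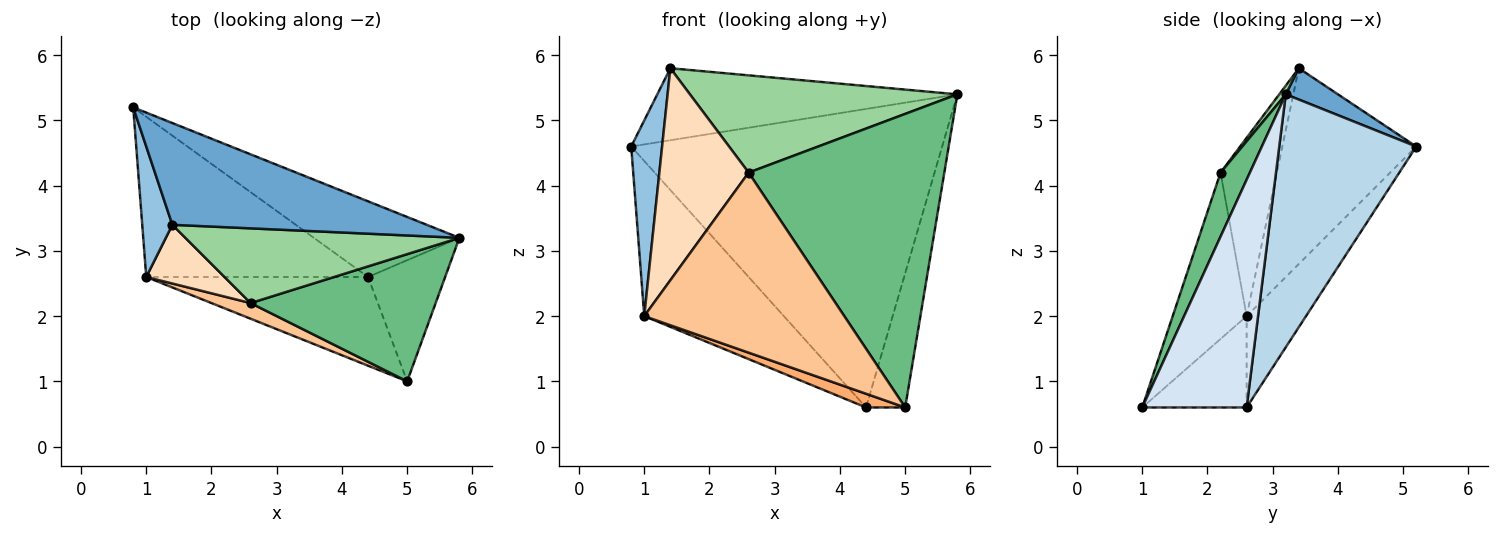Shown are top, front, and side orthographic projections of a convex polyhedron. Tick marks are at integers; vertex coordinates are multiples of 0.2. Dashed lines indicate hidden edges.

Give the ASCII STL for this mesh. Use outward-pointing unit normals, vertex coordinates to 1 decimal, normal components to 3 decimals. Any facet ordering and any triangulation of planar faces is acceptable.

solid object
 facet normal 0.100 0.575 0.812
  outer loop
   vertex 1.4 3.4 5.8
   vertex 5.8 3.2 5.4
   vertex 0.8 5.2 4.6
  endloop
 endfacet
 facet normal -0.964 -0.222 0.148
  outer loop
   vertex 1.0 2.6 2.0
   vertex 1.4 3.4 5.8
   vertex 0.8 5.2 4.6
  endloop
 endfacet
 facet normal 0.393 0.891 -0.226
  outer loop
   vertex 4.4 2.6 0.6
   vertex 0.8 5.2 4.6
   vertex 5.8 3.2 5.4
  endloop
 endfacet
 facet normal 0.893 0.335 -0.302
  outer loop
   vertex 4.4 2.6 0.6
   vertex 5.8 3.2 5.4
   vertex 5.0 1.0 0.6
  endloop
 endfacet
 facet normal -0.284 0.667 -0.689
  outer loop
   vertex 4.4 2.6 0.6
   vertex 1.0 2.6 2.0
   vertex 0.8 5.2 4.6
  endloop
 endfacet
 facet normal -0.377 -0.141 -0.915
  outer loop
   vertex 4.4 2.6 0.6
   vertex 5.0 1.0 0.6
   vertex 1.0 2.6 2.0
  endloop
 endfacet
 facet normal -0.346 -0.935 0.081
  outer loop
   vertex 2.6 2.2 4.2
   vertex 1.0 2.6 2.0
   vertex 5.0 1.0 0.6
  endloop
 endfacet
 facet normal -0.519 -0.824 0.228
  outer loop
   vertex 2.6 2.2 4.2
   vertex 1.4 3.4 5.8
   vertex 1.0 2.6 2.0
  endloop
 endfacet
 facet normal 0.136 -0.909 0.394
  outer loop
   vertex 2.6 2.2 4.2
   vertex 5.0 1.0 0.6
   vertex 5.8 3.2 5.4
  endloop
 endfacet
 facet normal 0.019 -0.793 0.609
  outer loop
   vertex 2.6 2.2 4.2
   vertex 5.8 3.2 5.4
   vertex 1.4 3.4 5.8
  endloop
 endfacet
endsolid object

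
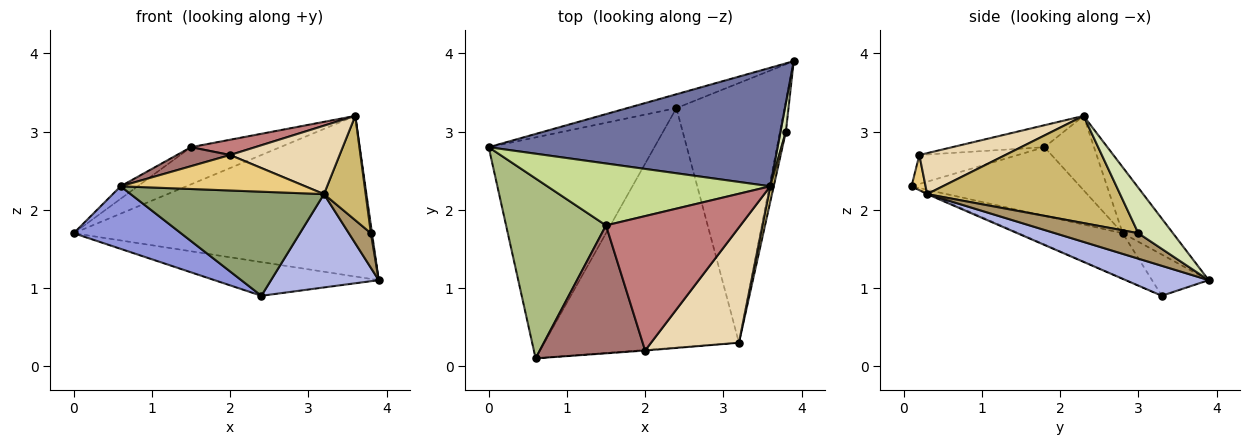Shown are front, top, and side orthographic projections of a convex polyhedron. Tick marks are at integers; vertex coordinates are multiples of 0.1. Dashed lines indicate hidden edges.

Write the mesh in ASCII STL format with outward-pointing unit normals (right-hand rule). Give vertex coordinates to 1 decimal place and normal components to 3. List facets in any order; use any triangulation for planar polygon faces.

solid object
 facet normal -0.134 0.797 0.588
  outer loop
   vertex 3.6 2.3 3.2
   vertex 3.9 3.9 1.1
   vertex 0.0 2.8 1.7
  endloop
 endfacet
 facet normal -0.304 0.881 -0.362
  outer loop
   vertex 2.4 3.3 0.9
   vertex 0.0 2.8 1.7
   vertex 3.9 3.9 1.1
  endloop
 endfacet
 facet normal -0.255 -0.263 -0.930
  outer loop
   vertex 2.4 3.3 0.9
   vertex 0.6 0.1 2.3
   vertex 0.0 2.8 1.7
  endloop
 endfacet
 facet normal 0.252 -0.327 -0.911
  outer loop
   vertex 2.4 3.3 0.9
   vertex 3.9 3.9 1.1
   vertex 3.2 0.3 2.2
  endloop
 endfacet
 facet normal -0.005 -0.399 -0.917
  outer loop
   vertex 2.4 3.3 0.9
   vertex 3.2 0.3 2.2
   vertex 0.6 0.1 2.3
  endloop
 endfacet
 facet normal -0.565 0.057 0.823
  outer loop
   vertex 1.5 1.8 2.8
   vertex 0.0 2.8 1.7
   vertex 0.6 0.1 2.3
  endloop
 endfacet
 facet normal -0.275 0.495 0.824
  outer loop
   vertex 1.5 1.8 2.8
   vertex 3.6 2.3 3.2
   vertex 0.0 2.8 1.7
  endloop
 endfacet
 facet normal 0.993 -0.032 0.117
  outer loop
   vertex 3.8 3.0 1.7
   vertex 3.9 3.9 1.1
   vertex 3.6 2.3 3.2
  endloop
 endfacet
 facet normal 0.943 -0.250 -0.218
  outer loop
   vertex 3.8 3.0 1.7
   vertex 3.2 0.3 2.2
   vertex 3.9 3.9 1.1
  endloop
 endfacet
 facet normal 0.977 -0.211 0.032
  outer loop
   vertex 3.8 3.0 1.7
   vertex 3.6 2.3 3.2
   vertex 3.2 0.3 2.2
  endloop
 endfacet
 facet normal 0.076 -0.997 -0.017
  outer loop
   vertex 2.0 0.2 2.7
   vertex 0.6 0.1 2.3
   vertex 3.2 0.3 2.2
  endloop
 endfacet
 facet normal 0.372 -0.474 0.798
  outer loop
   vertex 2.0 0.2 2.7
   vertex 3.2 0.3 2.2
   vertex 3.6 2.3 3.2
  endloop
 endfacet
 facet normal -0.263 -0.142 0.954
  outer loop
   vertex 2.0 0.2 2.7
   vertex 1.5 1.8 2.8
   vertex 0.6 0.1 2.3
  endloop
 endfacet
 facet normal -0.160 -0.111 0.981
  outer loop
   vertex 2.0 0.2 2.7
   vertex 3.6 2.3 3.2
   vertex 1.5 1.8 2.8
  endloop
 endfacet
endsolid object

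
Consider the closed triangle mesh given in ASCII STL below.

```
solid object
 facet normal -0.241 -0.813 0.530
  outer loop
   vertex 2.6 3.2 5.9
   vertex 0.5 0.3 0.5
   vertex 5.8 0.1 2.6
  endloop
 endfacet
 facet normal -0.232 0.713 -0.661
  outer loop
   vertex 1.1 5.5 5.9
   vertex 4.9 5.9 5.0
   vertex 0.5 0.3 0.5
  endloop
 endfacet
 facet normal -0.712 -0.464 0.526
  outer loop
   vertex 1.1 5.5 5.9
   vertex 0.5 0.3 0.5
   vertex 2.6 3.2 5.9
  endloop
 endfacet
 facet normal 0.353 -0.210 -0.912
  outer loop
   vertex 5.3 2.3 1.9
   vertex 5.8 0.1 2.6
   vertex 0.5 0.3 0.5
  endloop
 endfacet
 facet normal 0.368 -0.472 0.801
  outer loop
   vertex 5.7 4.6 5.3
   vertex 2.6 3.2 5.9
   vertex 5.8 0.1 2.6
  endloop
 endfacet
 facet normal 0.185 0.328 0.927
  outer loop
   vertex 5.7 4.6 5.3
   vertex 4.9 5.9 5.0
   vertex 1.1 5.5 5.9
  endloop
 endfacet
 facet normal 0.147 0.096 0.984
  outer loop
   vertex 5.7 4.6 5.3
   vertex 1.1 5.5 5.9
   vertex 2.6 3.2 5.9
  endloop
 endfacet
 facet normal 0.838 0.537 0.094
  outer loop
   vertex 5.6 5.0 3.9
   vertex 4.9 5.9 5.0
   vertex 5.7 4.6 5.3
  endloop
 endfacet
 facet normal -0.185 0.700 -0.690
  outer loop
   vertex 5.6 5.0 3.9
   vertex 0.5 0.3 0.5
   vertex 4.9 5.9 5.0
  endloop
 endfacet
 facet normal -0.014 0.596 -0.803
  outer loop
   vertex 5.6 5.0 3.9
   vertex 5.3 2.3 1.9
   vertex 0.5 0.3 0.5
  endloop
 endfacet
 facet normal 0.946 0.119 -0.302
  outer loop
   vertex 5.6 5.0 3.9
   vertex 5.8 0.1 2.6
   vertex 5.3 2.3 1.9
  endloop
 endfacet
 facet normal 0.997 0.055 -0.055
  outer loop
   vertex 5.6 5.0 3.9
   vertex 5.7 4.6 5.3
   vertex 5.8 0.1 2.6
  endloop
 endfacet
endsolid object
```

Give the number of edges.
18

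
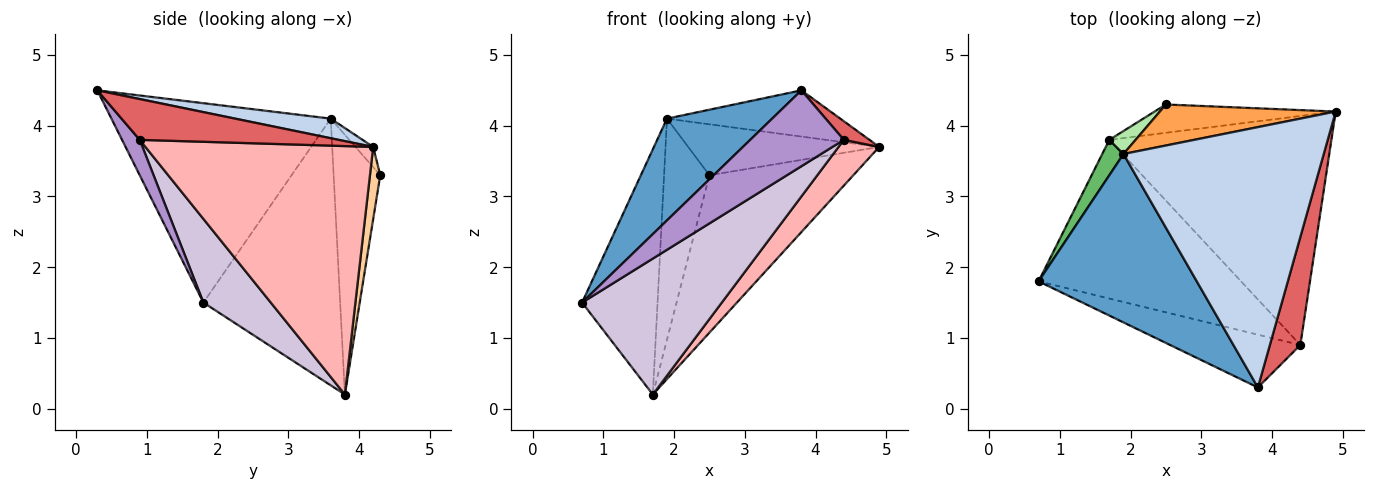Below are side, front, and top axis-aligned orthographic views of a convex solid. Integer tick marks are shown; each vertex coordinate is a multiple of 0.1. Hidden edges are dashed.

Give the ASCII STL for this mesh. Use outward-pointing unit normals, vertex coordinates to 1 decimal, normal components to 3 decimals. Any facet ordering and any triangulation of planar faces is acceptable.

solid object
 facet normal -0.733 -0.352 0.582
  outer loop
   vertex 1.9 3.6 4.1
   vertex 0.7 1.8 1.5
   vertex 3.8 0.3 4.5
  endloop
 endfacet
 facet normal 0.096 0.174 0.980
  outer loop
   vertex 1.9 3.6 4.1
   vertex 3.8 0.3 4.5
   vertex 4.9 4.2 3.7
  endloop
 endfacet
 facet normal -0.072 0.777 0.626
  outer loop
   vertex 1.9 3.6 4.1
   vertex 4.9 4.2 3.7
   vertex 2.5 4.3 3.3
  endloop
 endfacet
 facet normal 0.070 0.982 -0.177
  outer loop
   vertex 1.7 3.8 0.2
   vertex 2.5 4.3 3.3
   vertex 4.9 4.2 3.7
  endloop
 endfacet
 facet normal -0.873 0.482 0.070
  outer loop
   vertex 1.7 3.8 0.2
   vertex 0.7 1.8 1.5
   vertex 1.9 3.6 4.1
  endloop
 endfacet
 facet normal -0.715 0.695 0.072
  outer loop
   vertex 1.7 3.8 0.2
   vertex 1.9 3.6 4.1
   vertex 2.5 4.3 3.3
  endloop
 endfacet
 facet normal 0.797 -0.103 0.595
  outer loop
   vertex 4.4 0.9 3.8
   vertex 4.9 4.2 3.7
   vertex 3.8 0.3 4.5
  endloop
 endfacet
 facet normal 0.739 -0.132 -0.661
  outer loop
   vertex 4.4 0.9 3.8
   vertex 1.7 3.8 0.2
   vertex 4.9 4.2 3.7
  endloop
 endfacet
 facet normal 0.153 -0.811 -0.564
  outer loop
   vertex 4.4 0.9 3.8
   vertex 3.8 0.3 4.5
   vertex 0.7 1.8 1.5
  endloop
 endfacet
 facet normal 0.299 -0.621 -0.725
  outer loop
   vertex 4.4 0.9 3.8
   vertex 0.7 1.8 1.5
   vertex 1.7 3.8 0.2
  endloop
 endfacet
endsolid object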